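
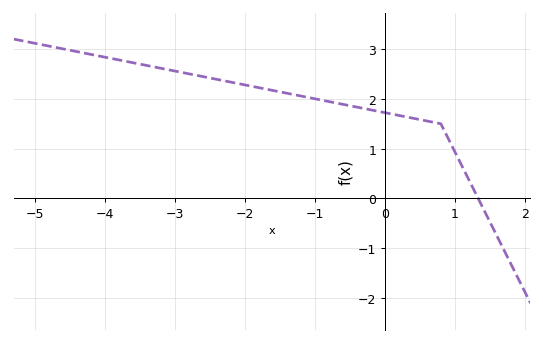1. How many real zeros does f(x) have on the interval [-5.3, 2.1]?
1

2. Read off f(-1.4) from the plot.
2.1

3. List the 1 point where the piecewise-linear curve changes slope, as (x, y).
(0.8, 1.5)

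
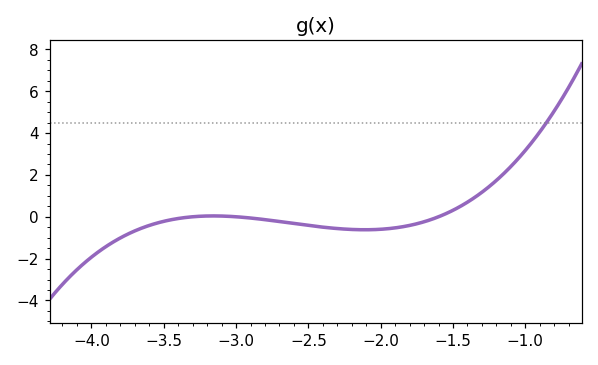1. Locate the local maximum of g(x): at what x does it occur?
-3.15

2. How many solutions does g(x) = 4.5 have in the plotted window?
1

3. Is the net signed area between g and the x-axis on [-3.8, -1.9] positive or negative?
negative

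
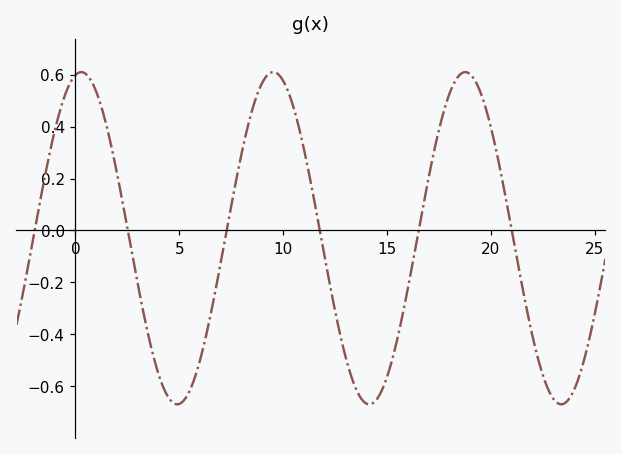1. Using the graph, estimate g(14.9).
-0.58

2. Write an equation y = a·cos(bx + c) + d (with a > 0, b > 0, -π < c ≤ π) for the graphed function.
y = 0.64cos(0.68x - 0.19) - 0.03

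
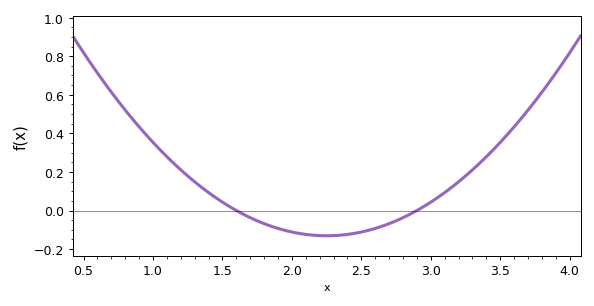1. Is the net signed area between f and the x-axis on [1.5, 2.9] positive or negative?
negative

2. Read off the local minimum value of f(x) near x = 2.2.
-0.131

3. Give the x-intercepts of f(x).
1.6, 2.9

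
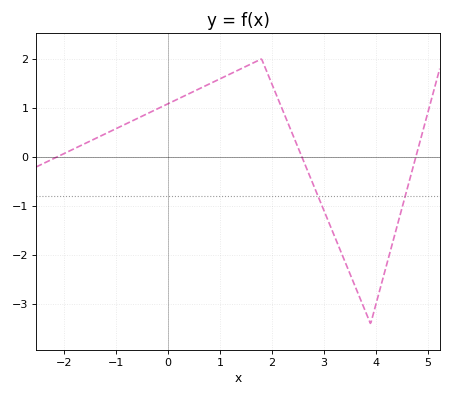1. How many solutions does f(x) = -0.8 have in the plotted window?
2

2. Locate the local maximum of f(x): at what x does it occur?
1.8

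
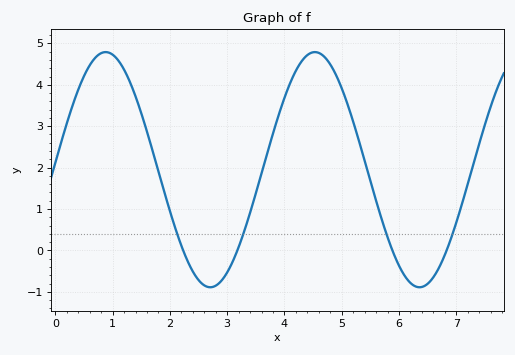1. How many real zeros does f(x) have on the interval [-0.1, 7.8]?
4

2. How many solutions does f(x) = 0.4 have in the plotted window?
4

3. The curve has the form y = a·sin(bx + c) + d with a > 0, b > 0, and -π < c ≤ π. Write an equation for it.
y = 2.84sin(1.7x + 0.06) + 1.95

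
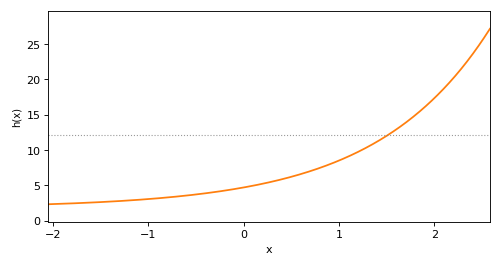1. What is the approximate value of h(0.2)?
5.23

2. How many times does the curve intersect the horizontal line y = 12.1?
1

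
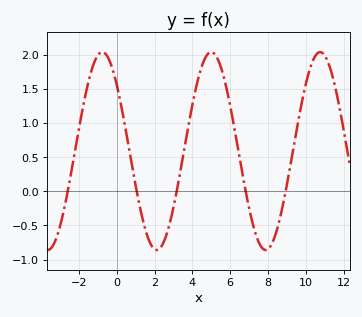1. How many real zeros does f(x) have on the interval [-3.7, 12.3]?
5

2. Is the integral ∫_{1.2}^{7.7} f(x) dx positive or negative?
positive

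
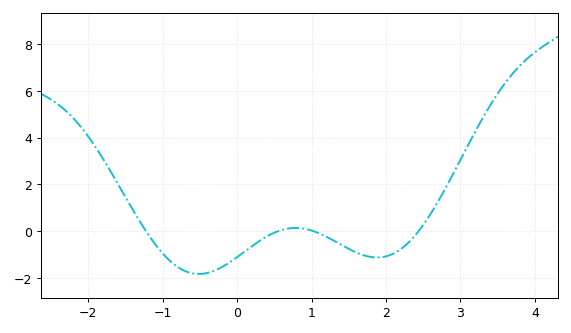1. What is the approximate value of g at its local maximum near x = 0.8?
0.2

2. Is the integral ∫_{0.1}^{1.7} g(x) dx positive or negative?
negative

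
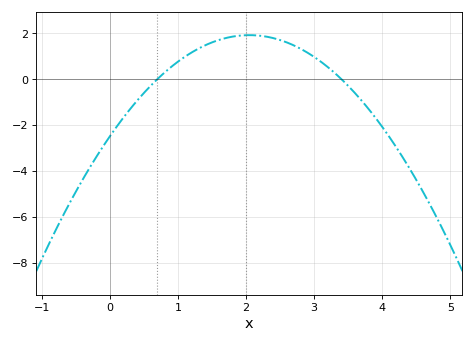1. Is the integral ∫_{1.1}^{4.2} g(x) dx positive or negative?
positive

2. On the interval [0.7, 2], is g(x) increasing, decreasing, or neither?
increasing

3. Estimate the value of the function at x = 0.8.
0.2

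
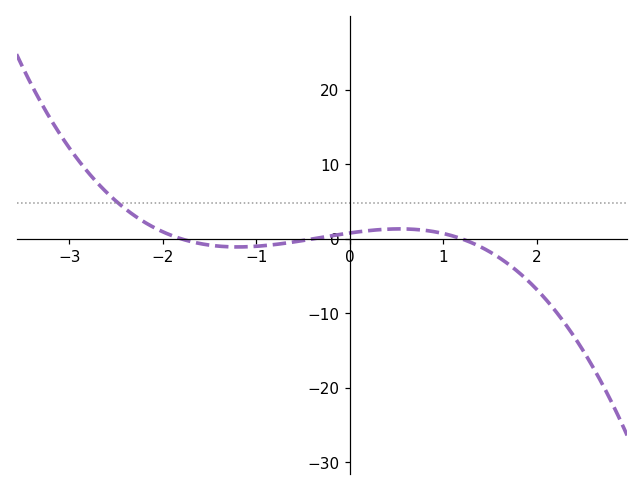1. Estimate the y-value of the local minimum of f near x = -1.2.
-1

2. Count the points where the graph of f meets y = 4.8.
1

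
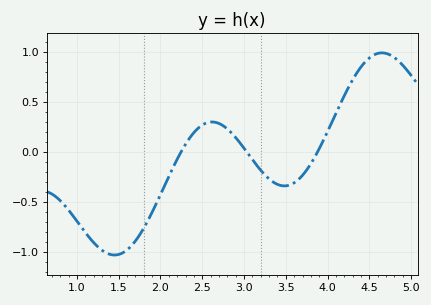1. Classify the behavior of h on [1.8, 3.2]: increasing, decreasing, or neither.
neither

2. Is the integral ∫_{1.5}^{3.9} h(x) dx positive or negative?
negative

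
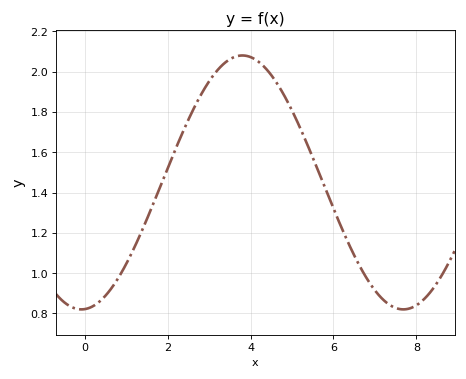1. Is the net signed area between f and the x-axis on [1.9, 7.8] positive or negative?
positive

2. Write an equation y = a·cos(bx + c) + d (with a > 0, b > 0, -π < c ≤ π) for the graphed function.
y = 0.63cos(0.81x - 3.1) + 1.45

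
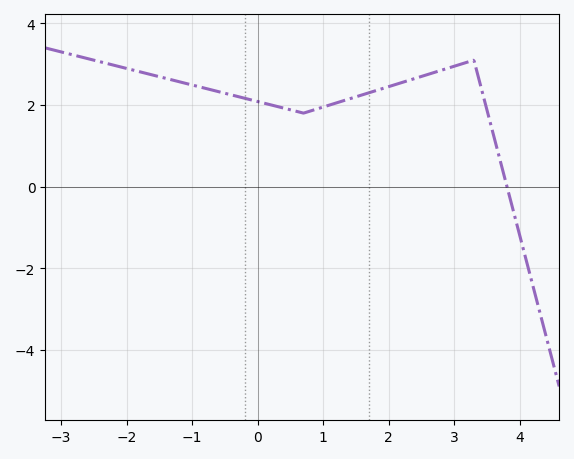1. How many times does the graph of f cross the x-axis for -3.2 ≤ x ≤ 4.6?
1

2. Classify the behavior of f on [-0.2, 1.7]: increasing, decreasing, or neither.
neither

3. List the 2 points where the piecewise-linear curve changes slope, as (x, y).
(0.7, 1.8); (3.3, 3.1)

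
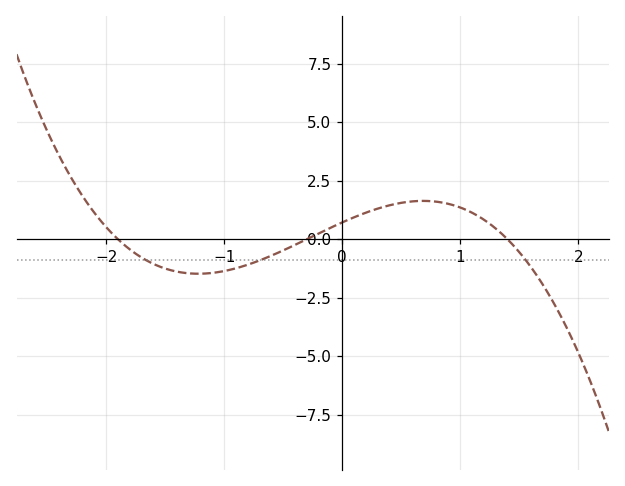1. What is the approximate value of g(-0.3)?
0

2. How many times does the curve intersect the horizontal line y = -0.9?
3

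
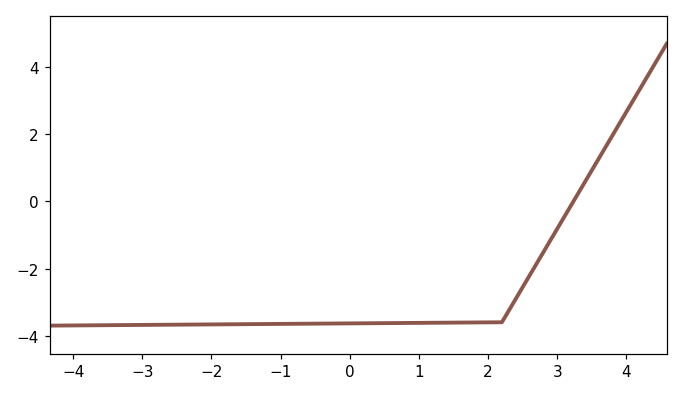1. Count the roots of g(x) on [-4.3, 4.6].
1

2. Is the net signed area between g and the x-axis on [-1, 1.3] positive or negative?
negative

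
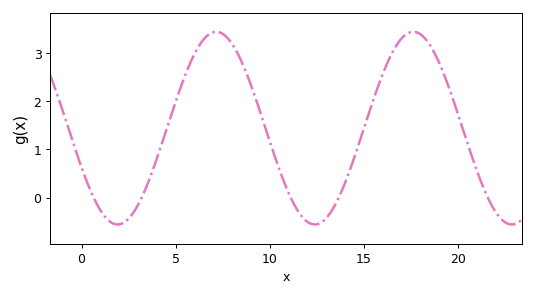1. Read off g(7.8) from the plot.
3.29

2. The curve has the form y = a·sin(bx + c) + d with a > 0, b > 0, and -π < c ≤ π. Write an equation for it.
y = 2sin(0.6x - 2.72) + 1.44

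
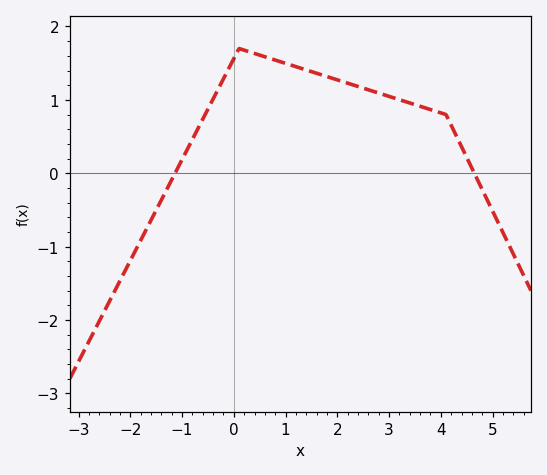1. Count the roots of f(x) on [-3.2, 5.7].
2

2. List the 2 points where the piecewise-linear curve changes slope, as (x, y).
(0.1, 1.7); (4.1, 0.8)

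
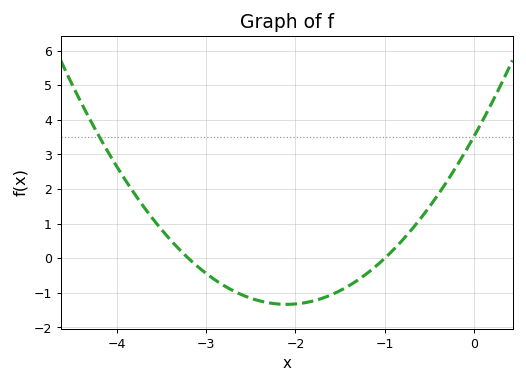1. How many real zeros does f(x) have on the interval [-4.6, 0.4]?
2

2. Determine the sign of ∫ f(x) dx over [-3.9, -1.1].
negative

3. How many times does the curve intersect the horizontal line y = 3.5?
2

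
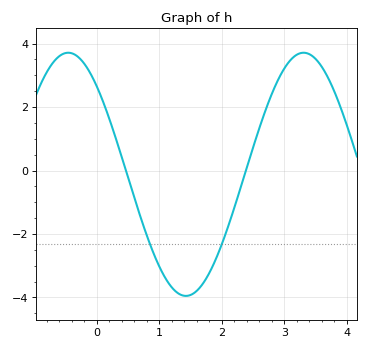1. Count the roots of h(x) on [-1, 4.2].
2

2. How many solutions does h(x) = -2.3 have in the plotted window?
2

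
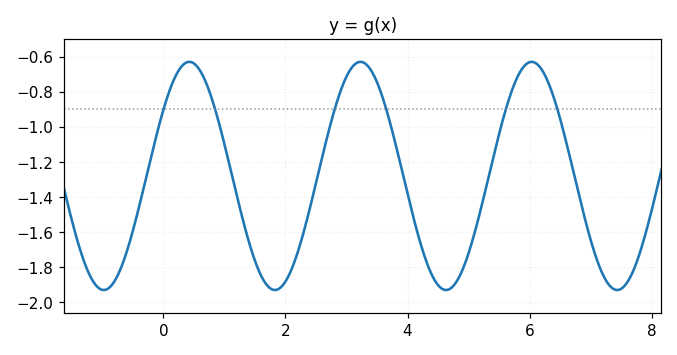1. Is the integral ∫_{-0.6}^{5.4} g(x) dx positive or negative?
negative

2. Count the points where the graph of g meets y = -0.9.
6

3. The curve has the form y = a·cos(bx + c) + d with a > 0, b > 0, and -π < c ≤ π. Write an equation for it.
y = 0.65cos(2.2x - 0.95) - 1.28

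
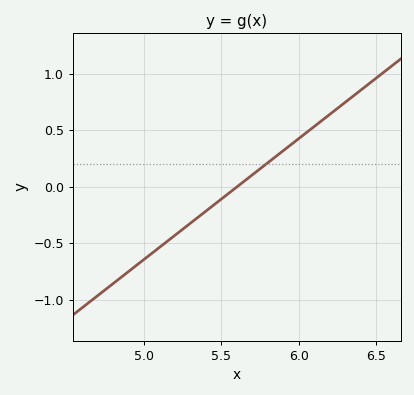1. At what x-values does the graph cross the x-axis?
5.6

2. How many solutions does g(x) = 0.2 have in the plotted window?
1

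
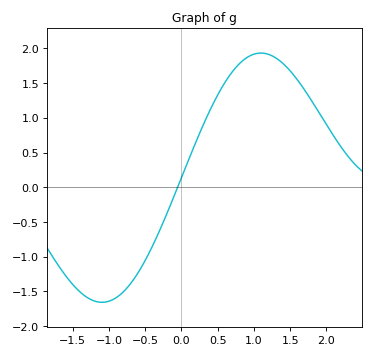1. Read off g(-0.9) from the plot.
-1.59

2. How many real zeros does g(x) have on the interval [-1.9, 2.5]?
1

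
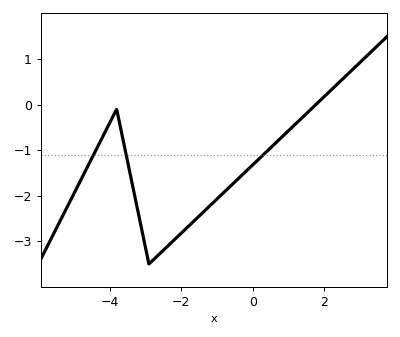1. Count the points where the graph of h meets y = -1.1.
3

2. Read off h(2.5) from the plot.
0.6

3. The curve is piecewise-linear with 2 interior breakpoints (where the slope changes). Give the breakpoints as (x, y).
(-3.8, -0.1); (-2.9, -3.5)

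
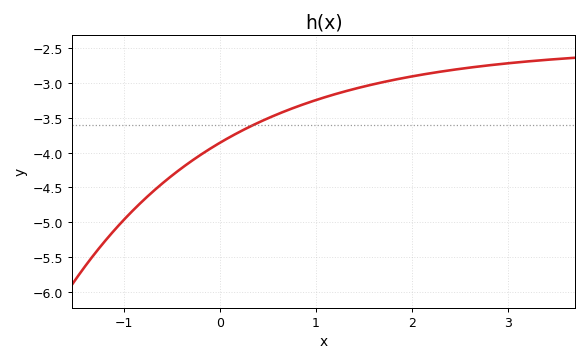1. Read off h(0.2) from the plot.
-3.71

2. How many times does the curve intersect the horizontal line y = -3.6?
1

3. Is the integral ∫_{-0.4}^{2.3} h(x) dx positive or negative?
negative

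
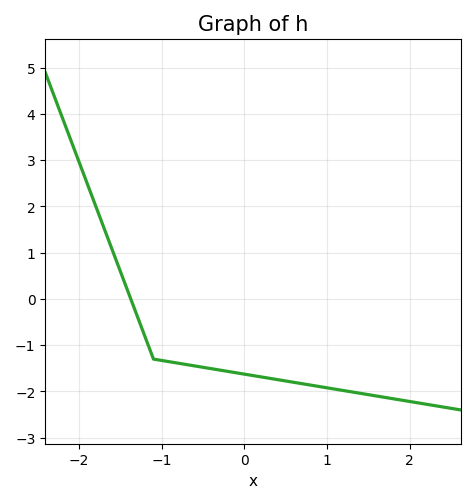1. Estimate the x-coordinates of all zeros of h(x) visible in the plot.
-1.37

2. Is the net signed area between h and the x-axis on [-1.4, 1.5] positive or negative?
negative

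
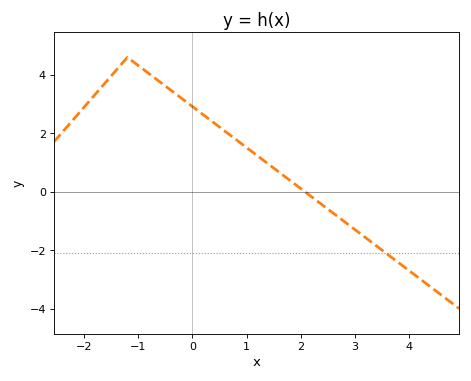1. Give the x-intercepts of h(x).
2.07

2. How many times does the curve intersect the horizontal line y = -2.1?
1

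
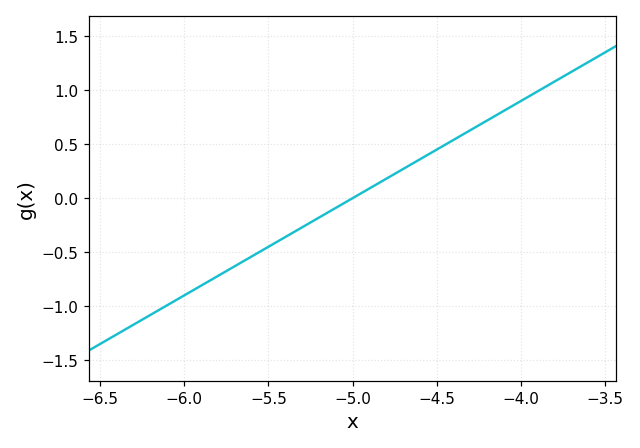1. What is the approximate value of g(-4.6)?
0.35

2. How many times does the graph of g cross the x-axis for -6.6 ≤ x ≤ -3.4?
1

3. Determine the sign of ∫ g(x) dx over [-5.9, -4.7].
negative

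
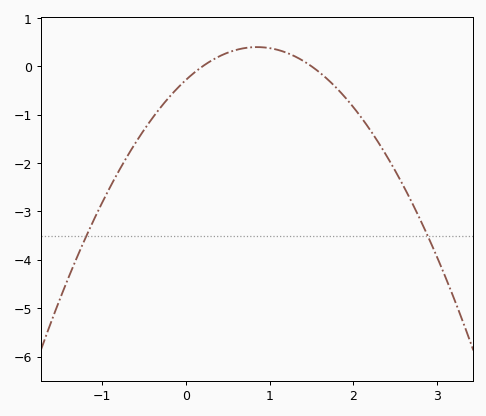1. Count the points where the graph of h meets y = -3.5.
2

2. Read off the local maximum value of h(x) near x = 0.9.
0.4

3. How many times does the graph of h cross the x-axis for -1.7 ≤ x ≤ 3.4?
2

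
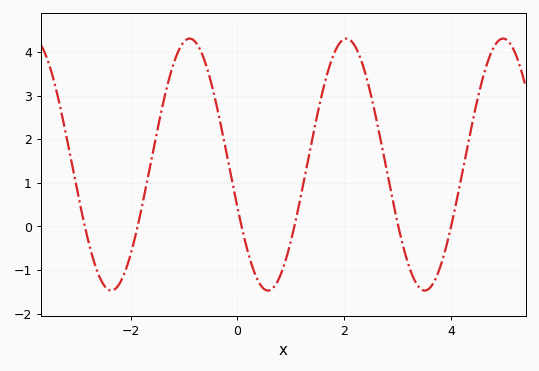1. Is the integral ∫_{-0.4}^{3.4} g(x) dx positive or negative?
positive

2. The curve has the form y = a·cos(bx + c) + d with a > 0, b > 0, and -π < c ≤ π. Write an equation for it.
y = 2.89cos(2.14x + 1.92) + 1.42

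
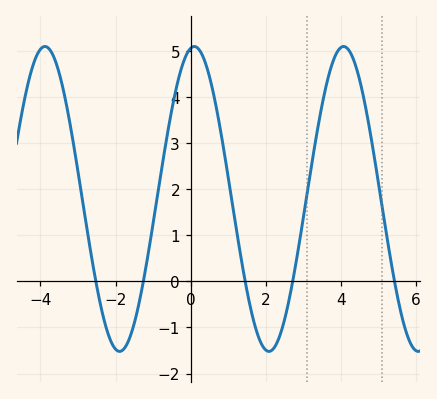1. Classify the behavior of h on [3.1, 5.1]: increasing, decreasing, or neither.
neither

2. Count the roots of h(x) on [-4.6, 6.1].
5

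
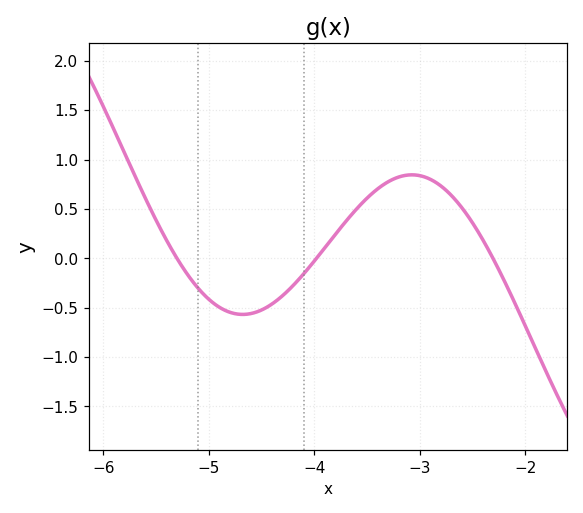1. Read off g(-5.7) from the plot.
0.85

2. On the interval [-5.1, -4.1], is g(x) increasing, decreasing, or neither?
neither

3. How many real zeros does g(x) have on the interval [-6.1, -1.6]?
3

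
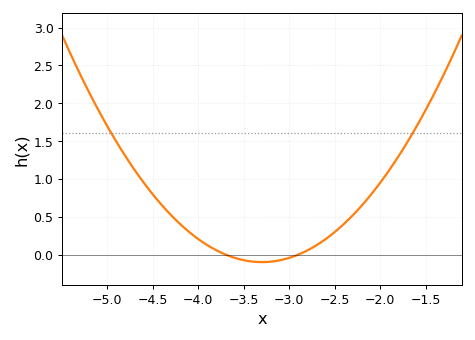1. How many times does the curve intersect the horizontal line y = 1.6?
2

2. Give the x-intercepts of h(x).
-3.7, -2.9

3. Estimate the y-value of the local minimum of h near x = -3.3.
-0.1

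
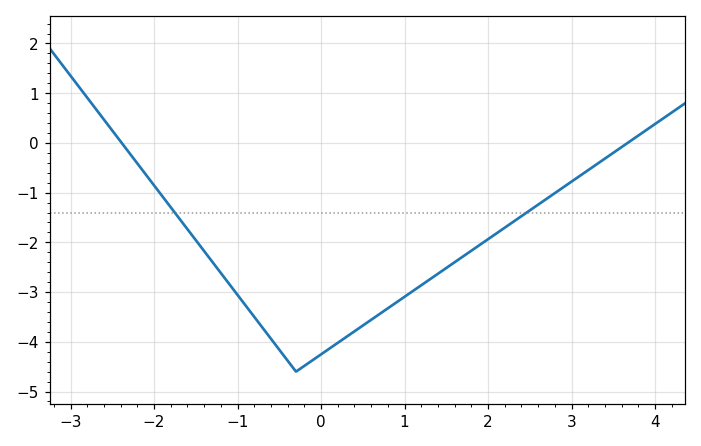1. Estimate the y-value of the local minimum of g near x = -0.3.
-4.6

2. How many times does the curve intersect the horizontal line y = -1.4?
2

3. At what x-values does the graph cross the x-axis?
-2.4, 3.6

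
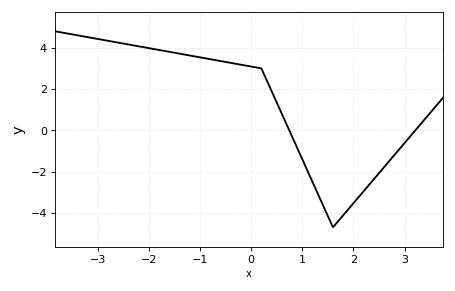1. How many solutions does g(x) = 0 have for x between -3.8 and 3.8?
2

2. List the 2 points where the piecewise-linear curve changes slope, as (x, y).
(0.2, 3); (1.6, -4.7)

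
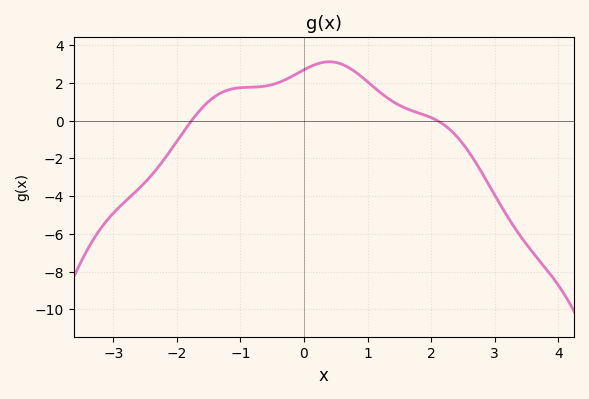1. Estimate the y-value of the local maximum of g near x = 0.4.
3.11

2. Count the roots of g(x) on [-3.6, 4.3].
2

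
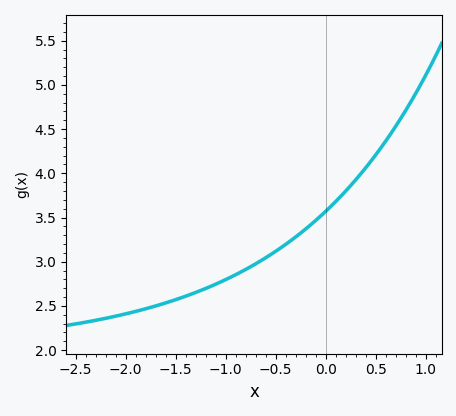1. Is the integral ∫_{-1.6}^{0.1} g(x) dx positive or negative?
positive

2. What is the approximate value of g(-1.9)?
2.45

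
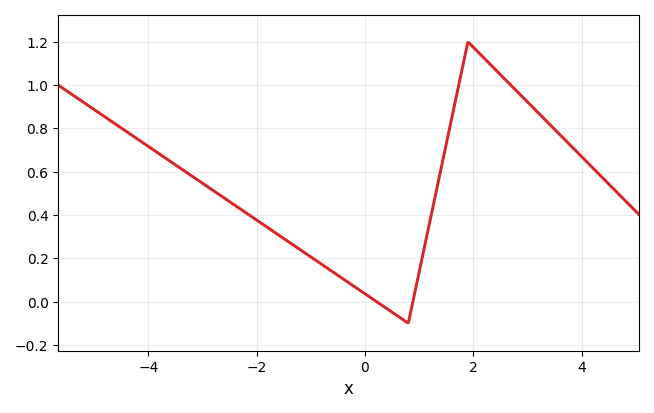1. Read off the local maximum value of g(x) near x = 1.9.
1.2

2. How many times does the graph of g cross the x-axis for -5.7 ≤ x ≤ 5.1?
2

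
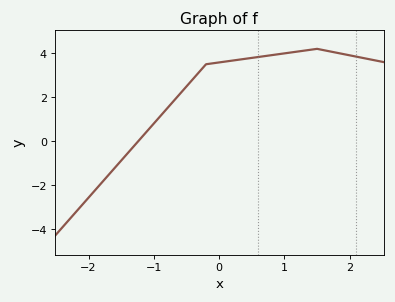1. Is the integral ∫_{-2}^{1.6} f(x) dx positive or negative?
positive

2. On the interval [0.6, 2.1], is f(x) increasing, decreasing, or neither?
neither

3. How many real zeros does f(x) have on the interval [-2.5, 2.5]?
1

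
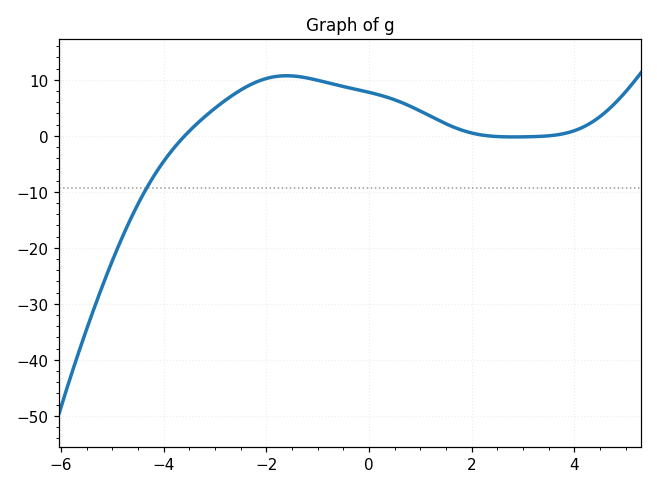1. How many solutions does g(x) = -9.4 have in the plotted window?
1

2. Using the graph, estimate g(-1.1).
10.1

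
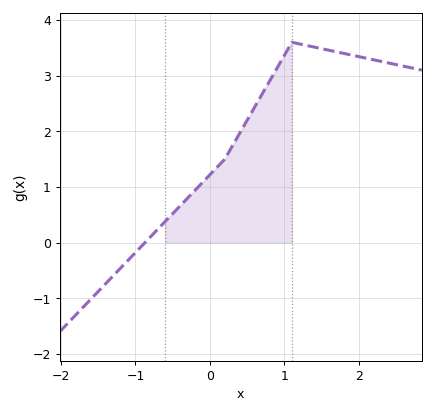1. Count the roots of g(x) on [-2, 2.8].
1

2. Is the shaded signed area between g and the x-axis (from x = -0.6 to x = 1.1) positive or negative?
positive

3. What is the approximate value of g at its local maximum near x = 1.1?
3.6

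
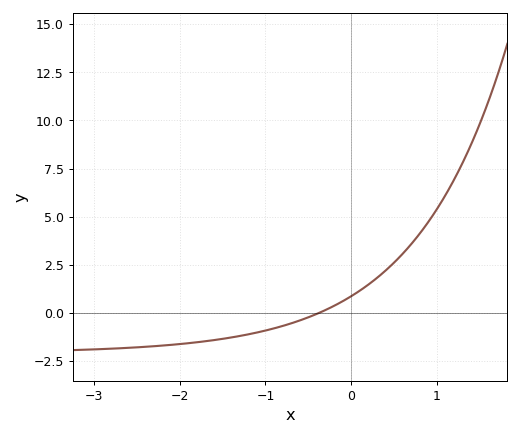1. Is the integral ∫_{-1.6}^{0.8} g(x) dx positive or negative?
positive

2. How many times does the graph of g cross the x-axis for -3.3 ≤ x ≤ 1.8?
1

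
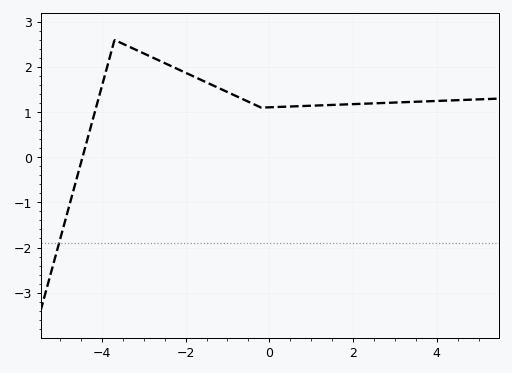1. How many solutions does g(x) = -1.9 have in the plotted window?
1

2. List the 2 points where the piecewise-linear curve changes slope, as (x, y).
(-3.7, 2.6); (-0.2, 1.1)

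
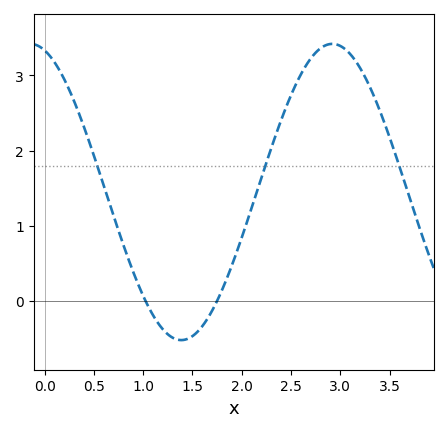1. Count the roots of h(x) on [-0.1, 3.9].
2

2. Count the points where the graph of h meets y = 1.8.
3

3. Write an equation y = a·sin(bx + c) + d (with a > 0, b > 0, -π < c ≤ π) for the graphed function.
y = 1.97sin(2x + 1.9) + 1.45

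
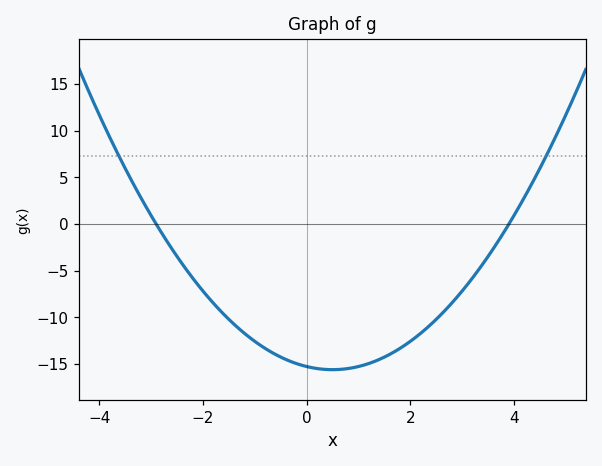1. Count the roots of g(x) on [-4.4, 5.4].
2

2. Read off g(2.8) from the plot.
-8.46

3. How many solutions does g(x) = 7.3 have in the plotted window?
2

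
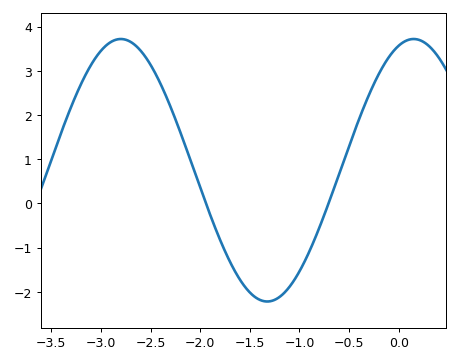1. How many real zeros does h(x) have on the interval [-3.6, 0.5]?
2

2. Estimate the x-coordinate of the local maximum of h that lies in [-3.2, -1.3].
-2.8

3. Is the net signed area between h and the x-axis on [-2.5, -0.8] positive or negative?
negative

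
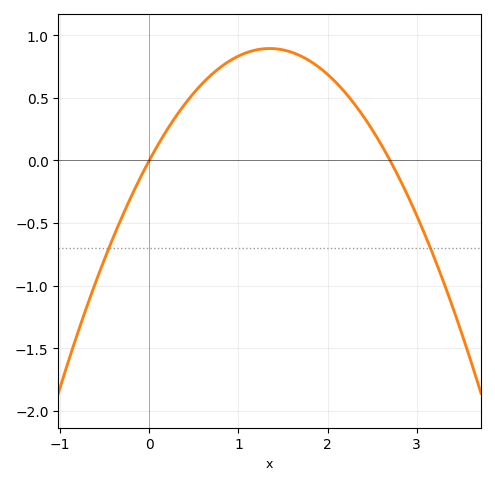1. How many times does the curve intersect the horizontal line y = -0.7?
2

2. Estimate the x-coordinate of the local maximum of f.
1.35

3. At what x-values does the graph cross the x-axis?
0, 2.7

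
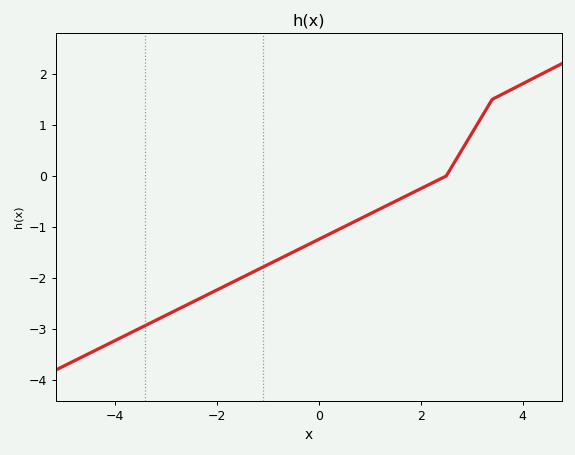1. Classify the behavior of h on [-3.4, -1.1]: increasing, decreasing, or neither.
increasing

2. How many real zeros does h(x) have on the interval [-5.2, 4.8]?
1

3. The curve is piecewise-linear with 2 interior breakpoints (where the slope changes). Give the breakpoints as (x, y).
(2.5, 0); (3.4, 1.5)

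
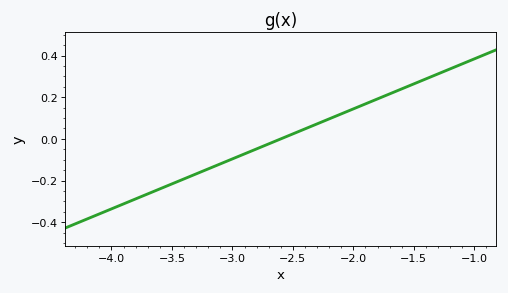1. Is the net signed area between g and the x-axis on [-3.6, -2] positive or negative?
negative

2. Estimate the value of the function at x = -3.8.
-0.28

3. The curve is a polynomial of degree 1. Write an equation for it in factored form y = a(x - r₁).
y = 0.24(x + 2.6)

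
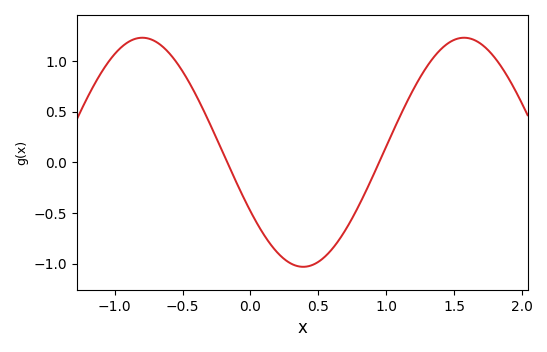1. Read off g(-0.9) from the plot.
1.19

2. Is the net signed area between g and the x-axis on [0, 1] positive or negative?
negative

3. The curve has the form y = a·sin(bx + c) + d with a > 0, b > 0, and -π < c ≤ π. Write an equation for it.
y = 1.13sin(2.65x - 2.6) + 0.1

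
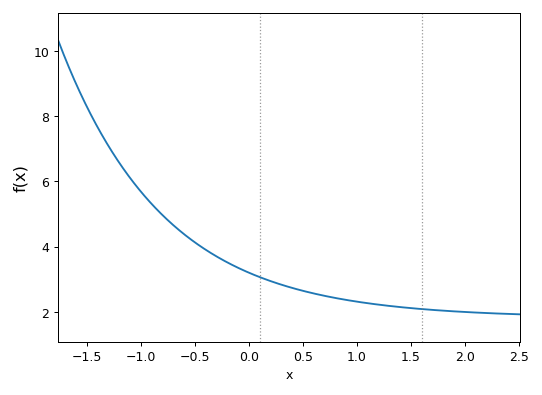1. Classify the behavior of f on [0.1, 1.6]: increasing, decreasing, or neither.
decreasing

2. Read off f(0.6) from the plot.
2.6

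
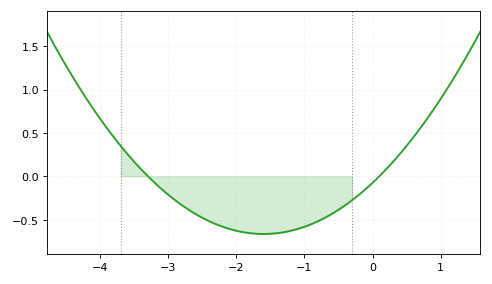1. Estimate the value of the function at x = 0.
-0.076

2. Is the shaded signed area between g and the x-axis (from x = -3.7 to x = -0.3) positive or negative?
negative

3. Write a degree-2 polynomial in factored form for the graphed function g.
y = 0.23(x + 3.3)(x - 0.1)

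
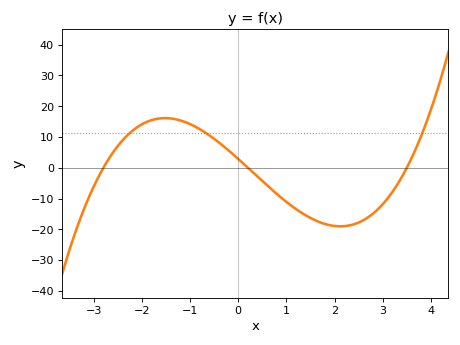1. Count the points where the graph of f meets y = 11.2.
3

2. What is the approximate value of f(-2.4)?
8.96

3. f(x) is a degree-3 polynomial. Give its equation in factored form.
y = 1.46(x + 2.8)(x - 0.2)(x - 3.5)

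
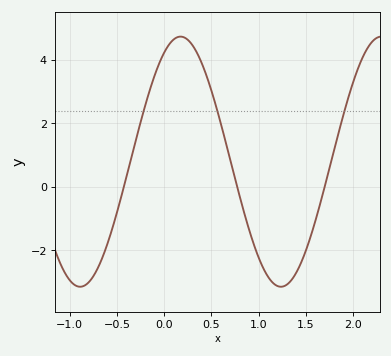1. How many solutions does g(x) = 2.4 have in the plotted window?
3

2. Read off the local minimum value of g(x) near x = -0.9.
-3.15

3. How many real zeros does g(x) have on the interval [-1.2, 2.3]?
3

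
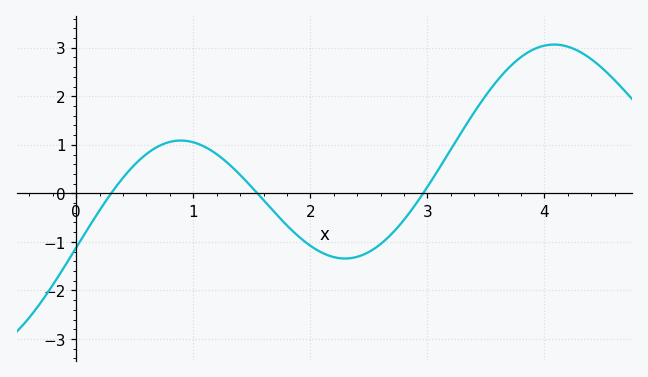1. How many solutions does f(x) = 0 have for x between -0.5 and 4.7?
3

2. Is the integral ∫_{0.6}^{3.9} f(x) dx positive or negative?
positive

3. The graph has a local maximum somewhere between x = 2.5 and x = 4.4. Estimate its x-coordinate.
4.1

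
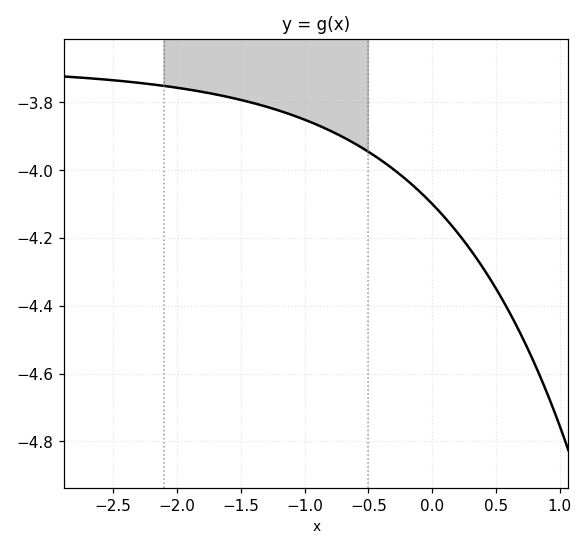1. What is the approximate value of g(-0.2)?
-4.02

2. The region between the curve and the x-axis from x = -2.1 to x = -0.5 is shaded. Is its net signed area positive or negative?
negative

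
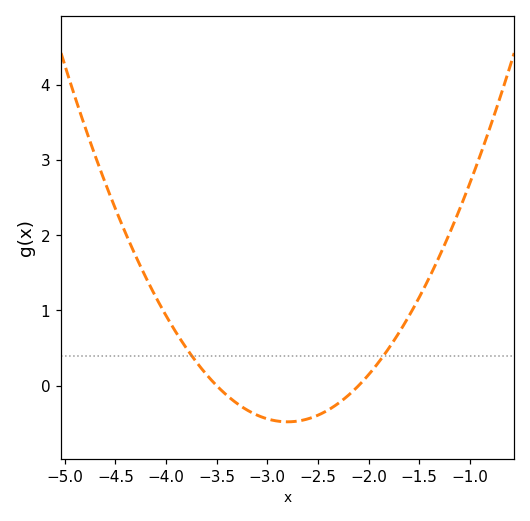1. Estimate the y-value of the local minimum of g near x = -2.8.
-0.48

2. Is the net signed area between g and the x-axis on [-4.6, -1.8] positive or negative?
positive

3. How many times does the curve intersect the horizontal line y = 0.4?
2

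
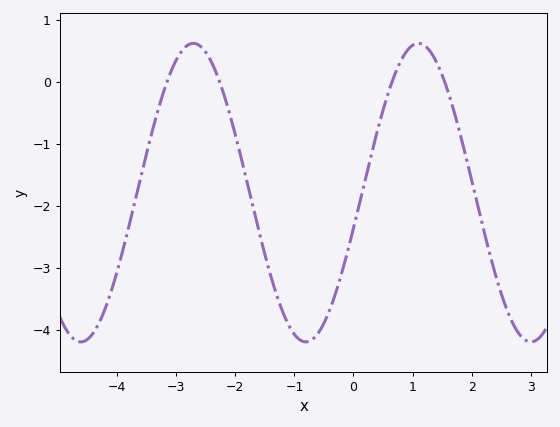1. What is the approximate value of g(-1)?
-4.1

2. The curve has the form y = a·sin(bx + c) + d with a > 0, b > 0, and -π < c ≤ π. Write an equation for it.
y = 2.41sin(1.6x - 0.24) - 1.78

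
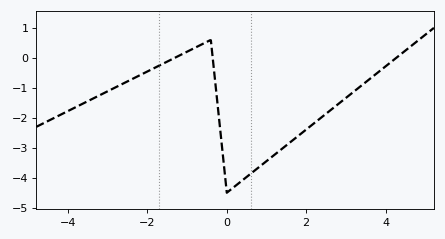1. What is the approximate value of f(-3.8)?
-1.64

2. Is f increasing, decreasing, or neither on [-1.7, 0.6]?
neither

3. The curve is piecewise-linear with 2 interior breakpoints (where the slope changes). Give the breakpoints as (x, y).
(-0.4, 0.6); (0, -4.5)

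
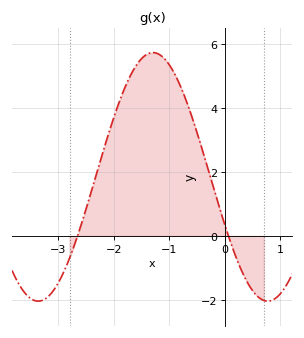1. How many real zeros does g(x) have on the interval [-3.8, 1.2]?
2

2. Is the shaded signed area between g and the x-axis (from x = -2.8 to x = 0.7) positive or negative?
positive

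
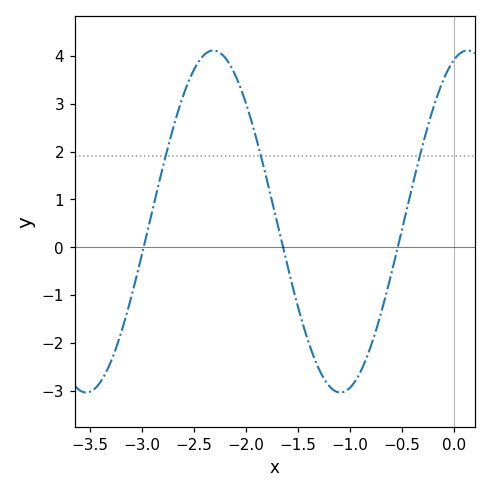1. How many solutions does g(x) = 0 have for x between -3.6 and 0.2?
3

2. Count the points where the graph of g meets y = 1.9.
3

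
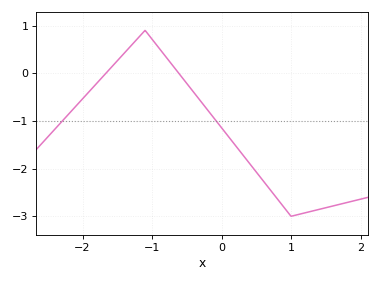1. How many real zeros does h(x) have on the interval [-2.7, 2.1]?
2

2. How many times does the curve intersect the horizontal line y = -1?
2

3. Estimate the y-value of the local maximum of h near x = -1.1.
0.899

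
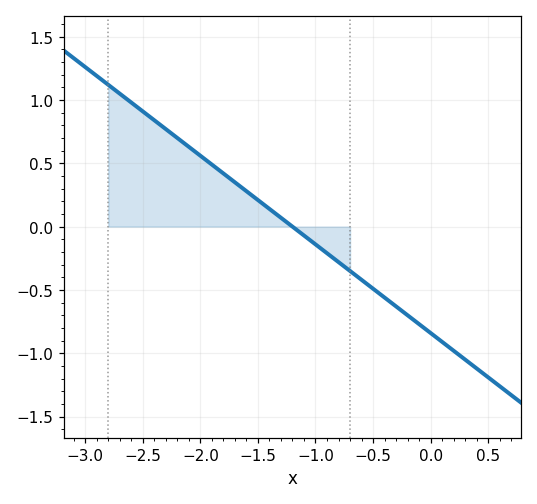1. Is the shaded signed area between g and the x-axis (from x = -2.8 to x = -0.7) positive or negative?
positive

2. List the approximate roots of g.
-1.2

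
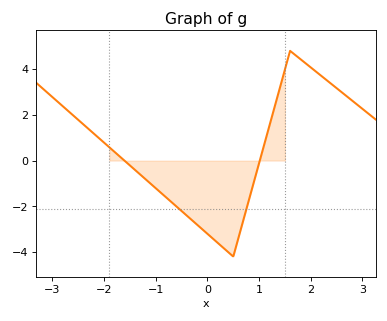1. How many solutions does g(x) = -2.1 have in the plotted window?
2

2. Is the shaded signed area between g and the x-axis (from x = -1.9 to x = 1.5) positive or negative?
negative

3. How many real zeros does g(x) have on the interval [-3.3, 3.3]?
2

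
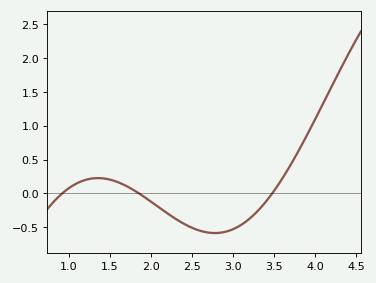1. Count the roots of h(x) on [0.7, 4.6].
3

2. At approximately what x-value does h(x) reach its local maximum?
1.35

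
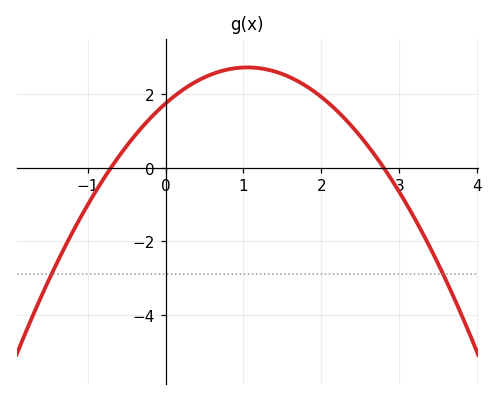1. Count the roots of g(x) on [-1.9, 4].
2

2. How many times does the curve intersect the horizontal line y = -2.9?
2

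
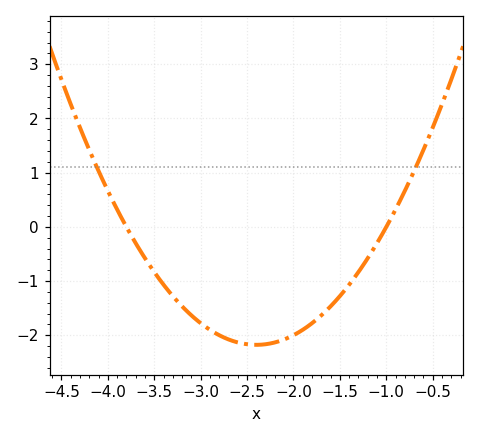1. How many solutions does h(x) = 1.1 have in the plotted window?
2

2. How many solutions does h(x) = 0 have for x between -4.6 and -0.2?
2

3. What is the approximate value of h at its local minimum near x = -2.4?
-2.18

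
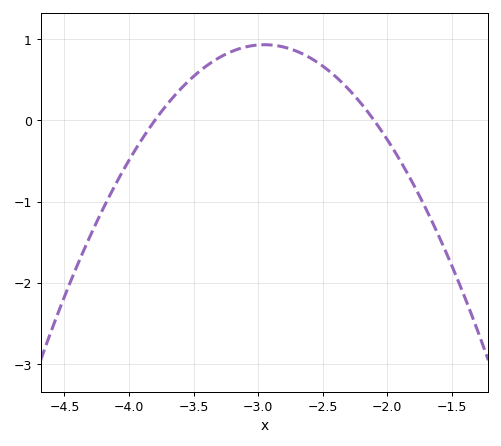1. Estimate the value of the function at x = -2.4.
0.542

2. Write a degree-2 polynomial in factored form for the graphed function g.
y = -1.29(x + 3.8)(x + 2.1)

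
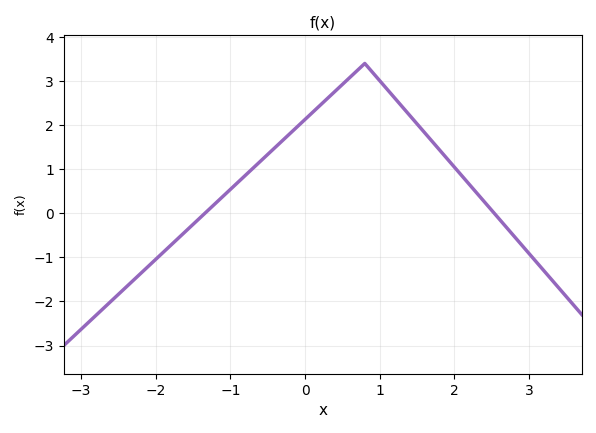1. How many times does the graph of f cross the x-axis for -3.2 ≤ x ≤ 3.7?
2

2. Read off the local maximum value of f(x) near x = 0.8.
3.4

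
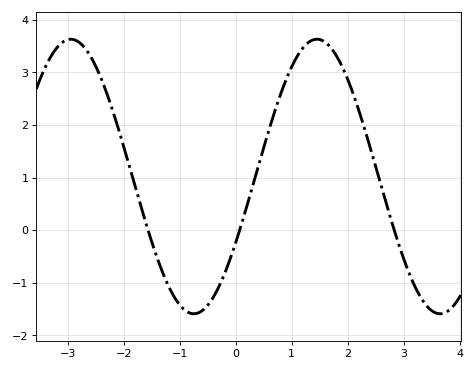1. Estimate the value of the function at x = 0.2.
0.462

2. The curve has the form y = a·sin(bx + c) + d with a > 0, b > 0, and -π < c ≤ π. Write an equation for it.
y = 2.61sin(1.43x - 0.502) + 1.02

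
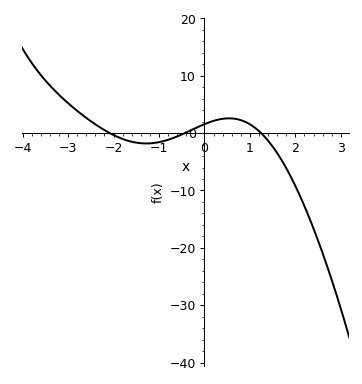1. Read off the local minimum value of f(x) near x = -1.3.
-2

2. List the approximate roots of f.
-2.1, -0.4, 1.2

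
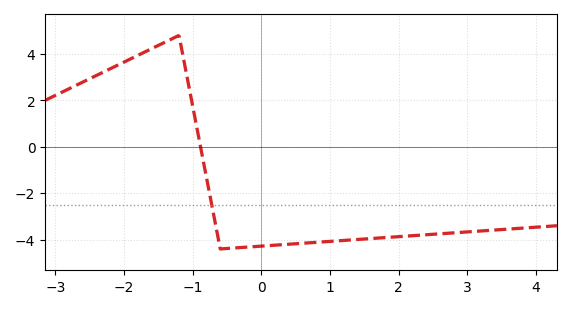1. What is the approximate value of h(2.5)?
-3.8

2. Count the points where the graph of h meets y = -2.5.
1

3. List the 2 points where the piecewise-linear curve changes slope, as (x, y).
(-1.2, 4.8); (-0.6, -4.4)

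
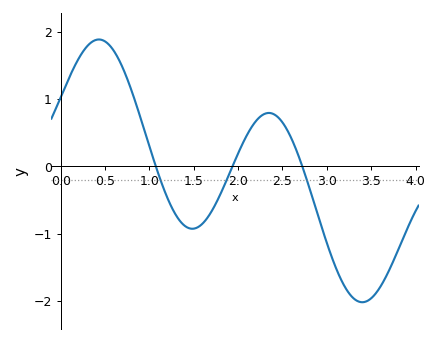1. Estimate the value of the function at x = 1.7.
-0.7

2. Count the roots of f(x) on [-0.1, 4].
3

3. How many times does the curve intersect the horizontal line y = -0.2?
3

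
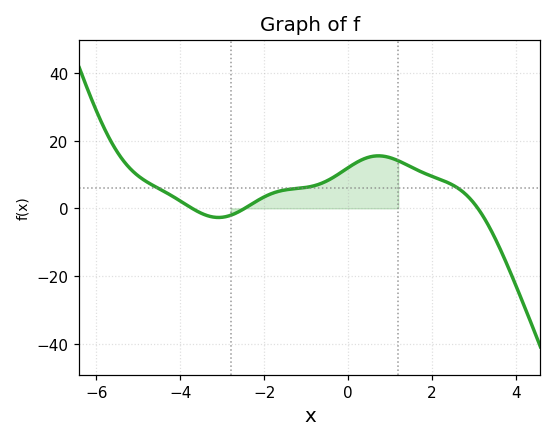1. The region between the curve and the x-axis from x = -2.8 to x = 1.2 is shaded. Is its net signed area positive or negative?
positive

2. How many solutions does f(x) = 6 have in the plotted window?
3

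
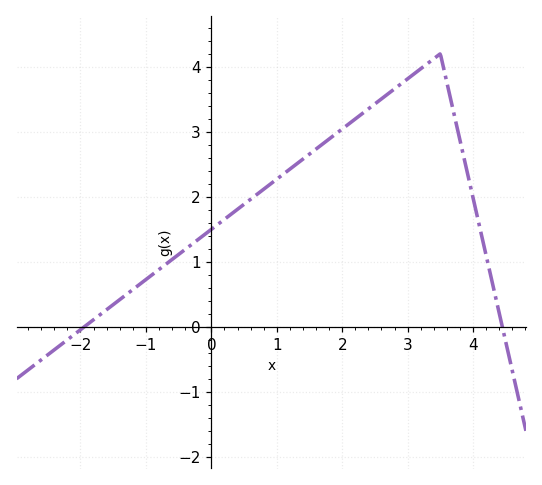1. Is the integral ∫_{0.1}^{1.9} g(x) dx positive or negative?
positive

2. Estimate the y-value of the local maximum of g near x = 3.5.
4.2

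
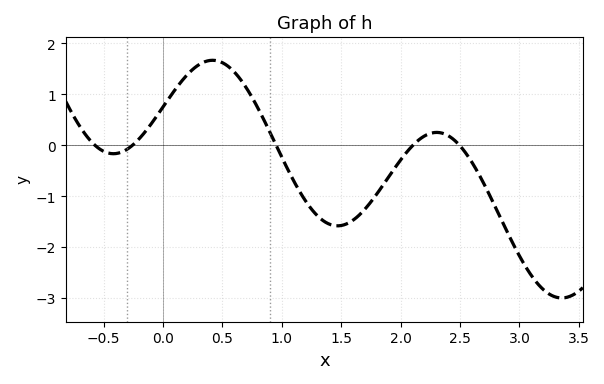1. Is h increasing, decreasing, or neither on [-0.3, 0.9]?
neither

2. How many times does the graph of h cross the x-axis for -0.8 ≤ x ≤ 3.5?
5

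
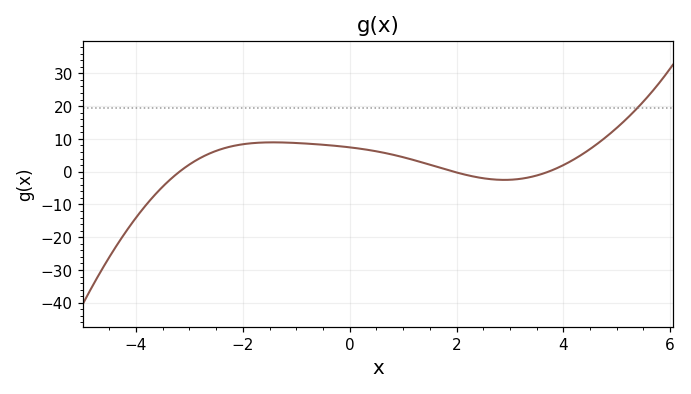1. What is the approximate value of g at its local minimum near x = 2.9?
-2.51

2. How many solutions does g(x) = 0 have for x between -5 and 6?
3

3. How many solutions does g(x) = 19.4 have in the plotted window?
1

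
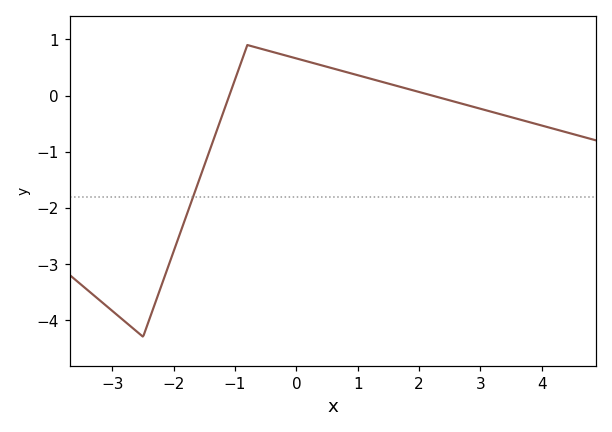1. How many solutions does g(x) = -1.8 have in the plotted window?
1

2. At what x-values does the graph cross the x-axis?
-1, 2.2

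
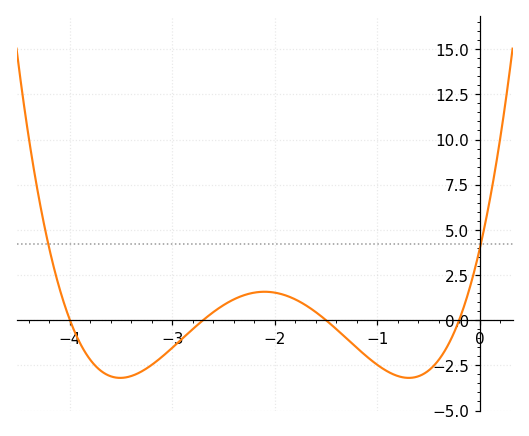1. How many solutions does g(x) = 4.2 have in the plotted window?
2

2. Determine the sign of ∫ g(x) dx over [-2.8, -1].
positive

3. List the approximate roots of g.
-4, -2.7, -1.5, -0.2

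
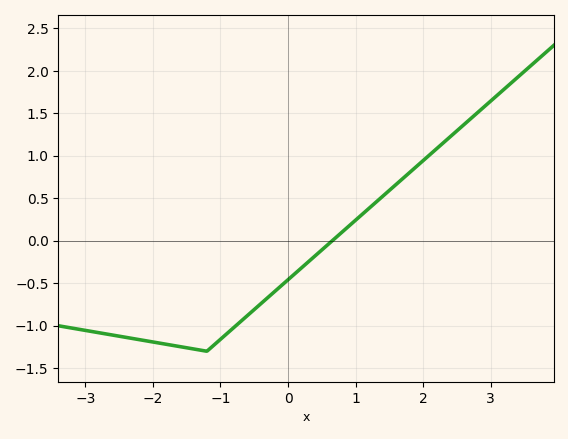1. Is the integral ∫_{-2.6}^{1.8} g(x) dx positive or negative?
negative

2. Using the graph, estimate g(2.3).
1.15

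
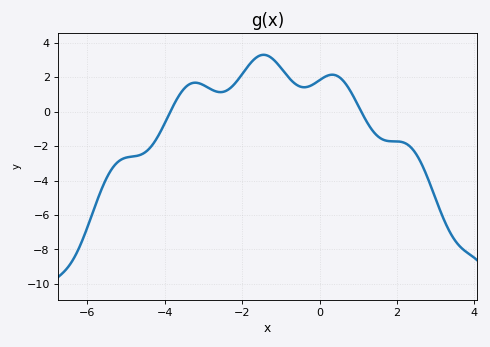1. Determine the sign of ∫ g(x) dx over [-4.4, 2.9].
positive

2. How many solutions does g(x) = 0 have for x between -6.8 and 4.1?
2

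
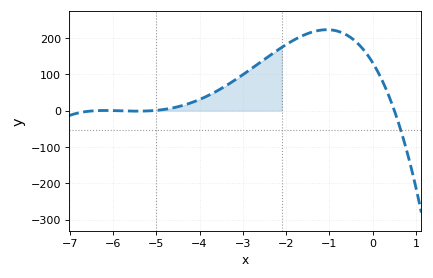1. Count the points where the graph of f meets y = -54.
1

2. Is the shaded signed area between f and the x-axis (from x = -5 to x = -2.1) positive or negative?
positive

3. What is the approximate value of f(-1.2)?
222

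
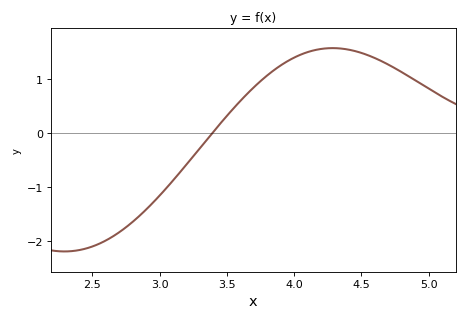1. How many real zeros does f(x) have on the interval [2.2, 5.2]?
1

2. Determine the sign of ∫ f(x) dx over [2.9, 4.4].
positive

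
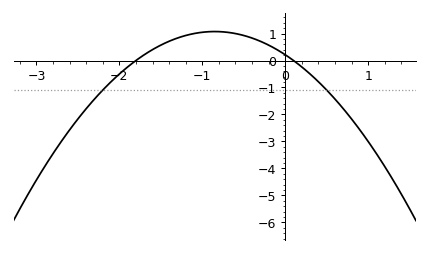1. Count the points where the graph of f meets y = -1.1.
2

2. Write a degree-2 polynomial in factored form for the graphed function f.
y = -1.19(x + 1.8)(x - 0.1)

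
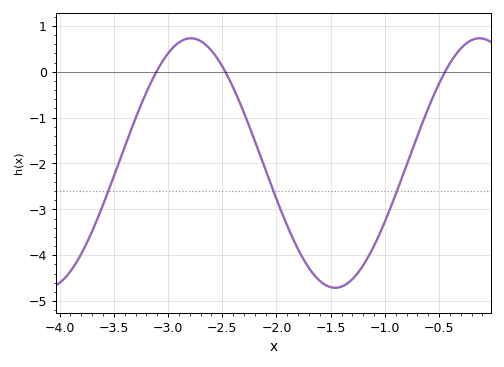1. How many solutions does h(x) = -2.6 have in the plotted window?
3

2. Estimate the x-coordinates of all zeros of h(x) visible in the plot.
-3.1, -2.5, -0.4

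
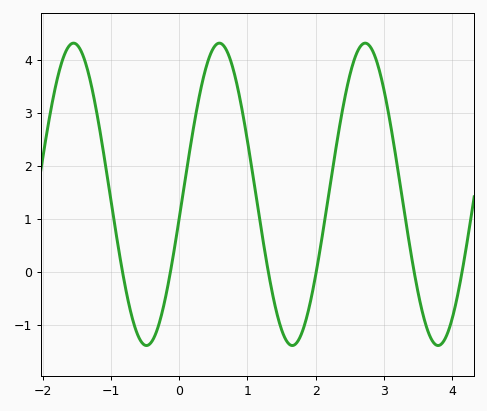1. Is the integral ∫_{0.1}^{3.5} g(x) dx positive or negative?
positive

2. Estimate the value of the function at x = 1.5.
-1.09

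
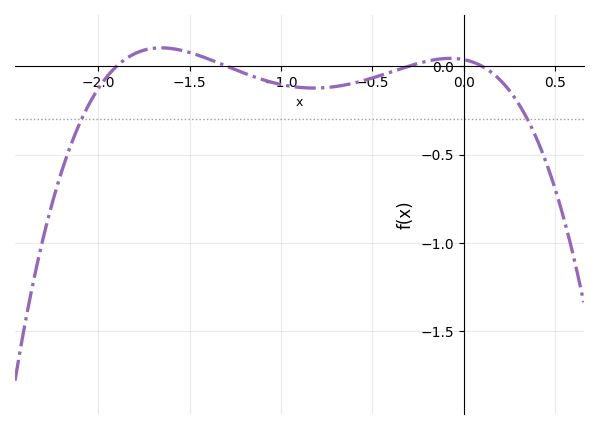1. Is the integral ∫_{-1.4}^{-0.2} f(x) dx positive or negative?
negative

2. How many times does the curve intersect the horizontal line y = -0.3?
2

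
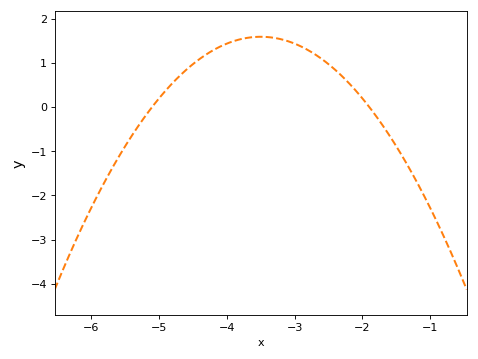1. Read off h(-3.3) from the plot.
1.56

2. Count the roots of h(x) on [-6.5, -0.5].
2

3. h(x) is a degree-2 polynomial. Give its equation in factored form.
y = -0.62(x + 5.1)(x + 1.9)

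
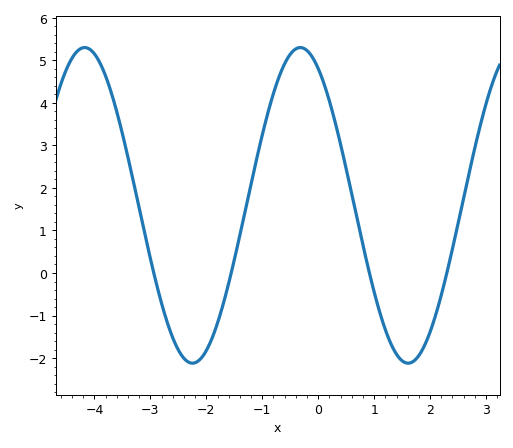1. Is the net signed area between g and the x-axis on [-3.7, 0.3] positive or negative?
positive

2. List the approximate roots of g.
-3, -1.6, 1, 2.2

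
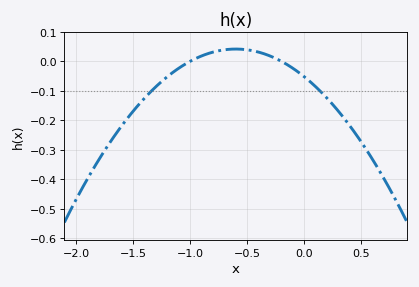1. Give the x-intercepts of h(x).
-1, -0.2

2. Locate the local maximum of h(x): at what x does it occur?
-0.6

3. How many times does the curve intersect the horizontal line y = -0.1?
2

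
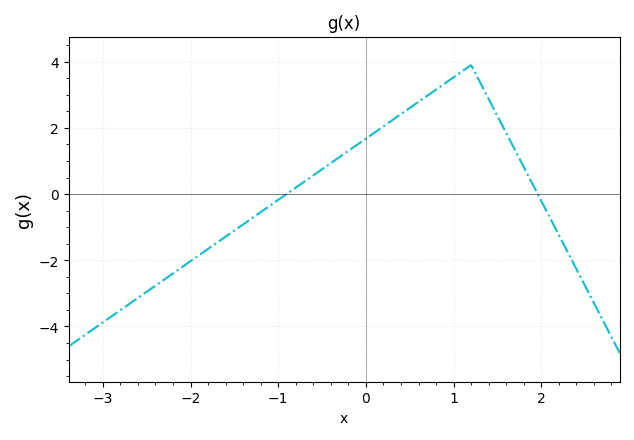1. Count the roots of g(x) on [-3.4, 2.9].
2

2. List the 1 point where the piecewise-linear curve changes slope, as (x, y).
(1.2, 3.9)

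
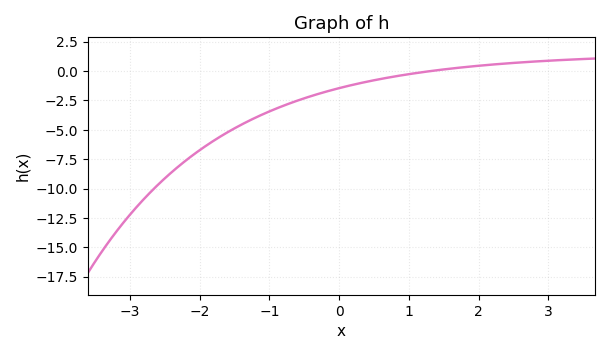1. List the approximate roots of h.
1.3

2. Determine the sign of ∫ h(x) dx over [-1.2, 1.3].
negative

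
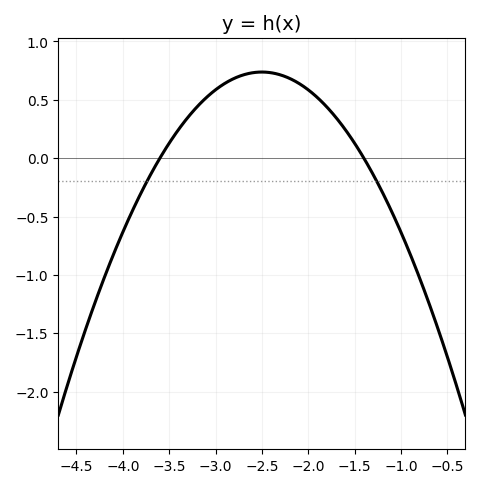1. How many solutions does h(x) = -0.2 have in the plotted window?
2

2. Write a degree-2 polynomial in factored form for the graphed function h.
y = -0.61(x + 3.6)(x + 1.4)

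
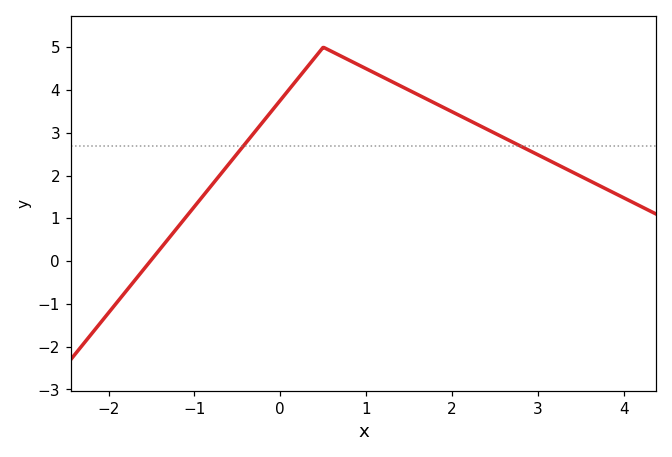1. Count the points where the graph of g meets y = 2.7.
2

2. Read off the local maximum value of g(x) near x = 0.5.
5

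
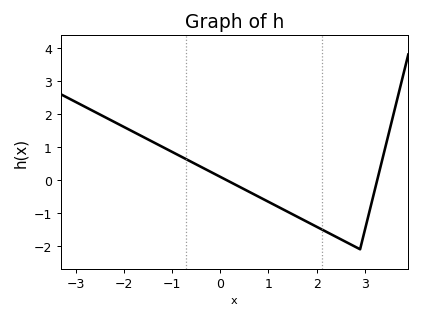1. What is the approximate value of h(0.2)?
-0.056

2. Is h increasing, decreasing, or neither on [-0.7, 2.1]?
decreasing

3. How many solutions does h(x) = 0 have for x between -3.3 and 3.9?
2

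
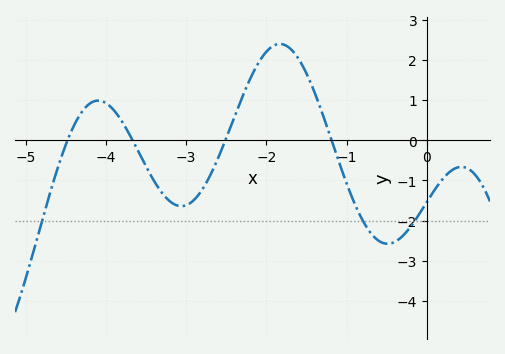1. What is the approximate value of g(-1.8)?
2.4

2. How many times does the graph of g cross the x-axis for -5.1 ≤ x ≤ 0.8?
4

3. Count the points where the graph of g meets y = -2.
3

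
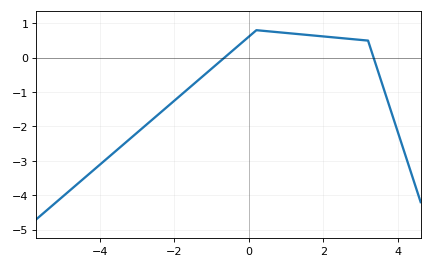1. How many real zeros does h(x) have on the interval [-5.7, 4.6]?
2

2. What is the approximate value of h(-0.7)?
0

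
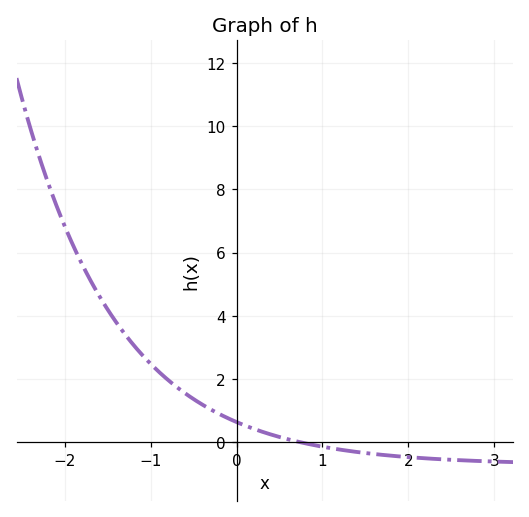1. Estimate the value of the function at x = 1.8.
-0.423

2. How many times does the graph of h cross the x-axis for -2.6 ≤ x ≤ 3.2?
1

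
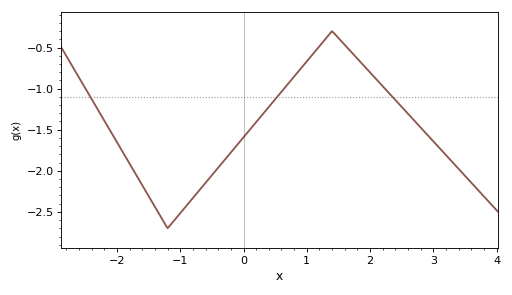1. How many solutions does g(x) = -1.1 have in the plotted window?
3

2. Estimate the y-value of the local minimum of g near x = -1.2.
-2.7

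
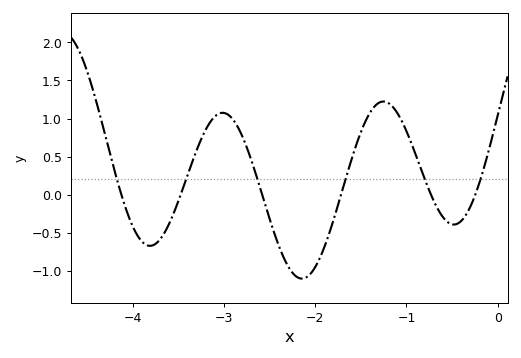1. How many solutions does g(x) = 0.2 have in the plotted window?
6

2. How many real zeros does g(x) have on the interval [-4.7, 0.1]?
6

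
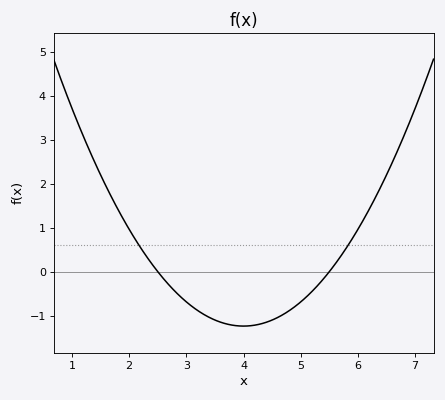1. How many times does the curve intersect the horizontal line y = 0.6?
2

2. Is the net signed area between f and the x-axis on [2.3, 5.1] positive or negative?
negative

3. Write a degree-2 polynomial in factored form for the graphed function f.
y = 0.55(x - 2.5)(x - 5.5)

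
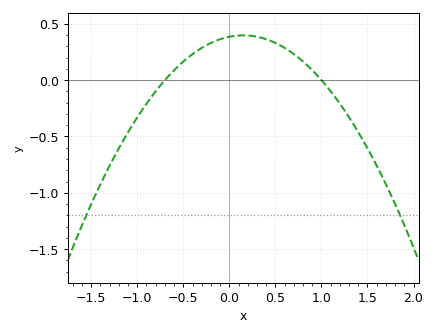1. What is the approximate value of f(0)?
0.385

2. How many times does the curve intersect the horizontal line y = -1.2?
2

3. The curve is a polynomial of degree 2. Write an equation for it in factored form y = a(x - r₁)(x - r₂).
y = -0.55(x + 0.7)(x - 1)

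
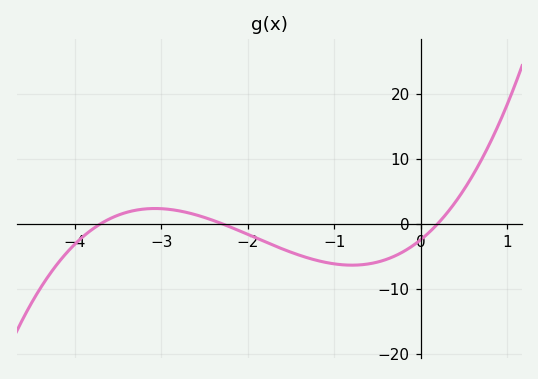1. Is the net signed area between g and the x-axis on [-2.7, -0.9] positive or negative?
negative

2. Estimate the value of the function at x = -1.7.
-3.35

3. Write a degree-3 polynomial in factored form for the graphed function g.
y = 1.47(x + 3.7)(x + 2.3)(x - 0.2)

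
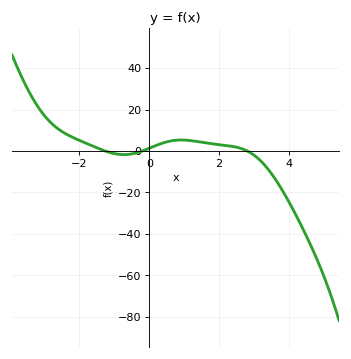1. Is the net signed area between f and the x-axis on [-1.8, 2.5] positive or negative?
positive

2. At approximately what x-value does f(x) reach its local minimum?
-0.8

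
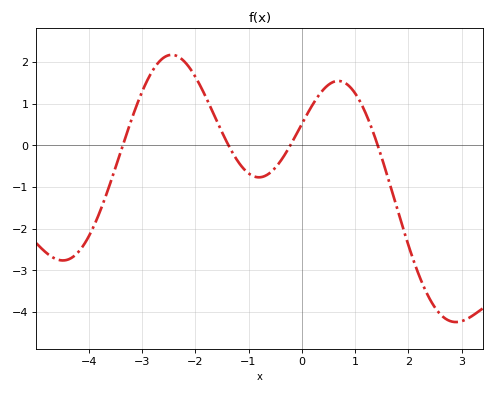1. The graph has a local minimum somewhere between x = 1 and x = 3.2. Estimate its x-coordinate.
2.89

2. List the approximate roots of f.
-3.36, -1.38, -0.214, 1.43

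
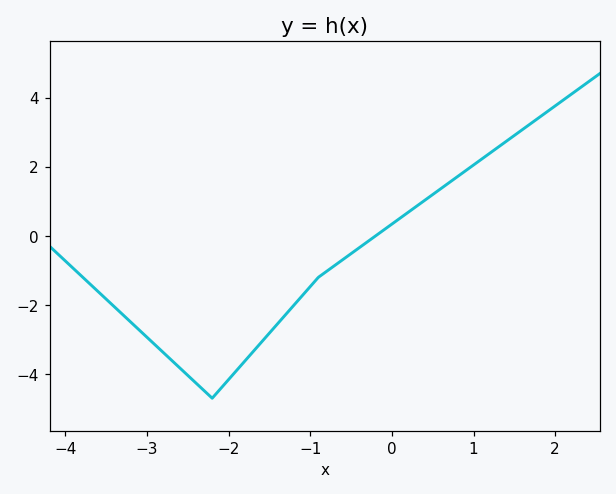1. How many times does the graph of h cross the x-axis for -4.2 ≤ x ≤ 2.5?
1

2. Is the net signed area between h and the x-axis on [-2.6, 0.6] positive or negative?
negative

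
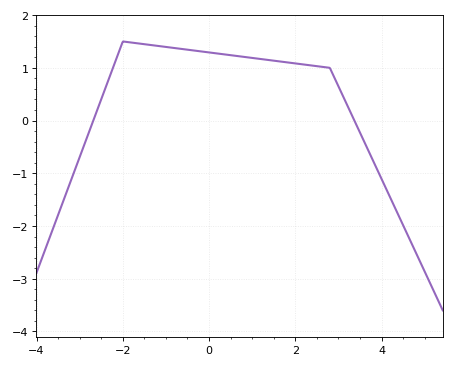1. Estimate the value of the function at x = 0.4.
1.25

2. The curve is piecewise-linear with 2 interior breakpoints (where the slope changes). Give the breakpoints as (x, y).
(-2, 1.5); (2.8, 1)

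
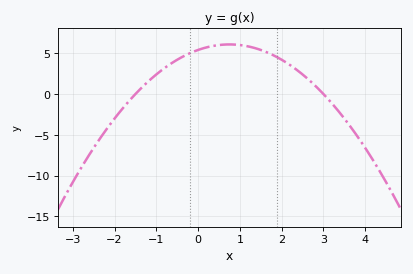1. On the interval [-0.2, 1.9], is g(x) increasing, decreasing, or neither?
neither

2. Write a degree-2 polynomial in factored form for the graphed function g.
y = -1.2(x + 1.5)(x - 3)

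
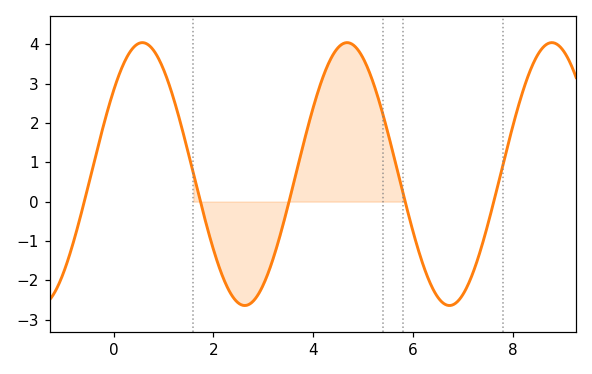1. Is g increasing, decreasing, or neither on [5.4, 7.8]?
neither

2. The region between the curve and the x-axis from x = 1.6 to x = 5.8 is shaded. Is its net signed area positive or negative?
positive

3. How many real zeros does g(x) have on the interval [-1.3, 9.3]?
5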